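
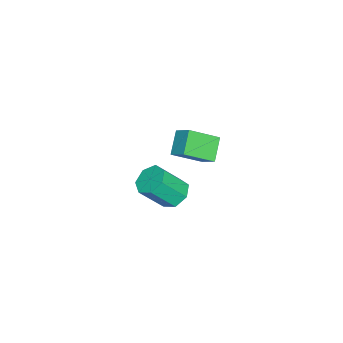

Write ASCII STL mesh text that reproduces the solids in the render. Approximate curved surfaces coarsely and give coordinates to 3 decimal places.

solid 
facet normal -0.369 0.529 -0.764
outer loop
vertex -2.175 1.418 -2.162
vertex -2.746 1.735 -1.667
vertex -1.996 2.021 -1.831
endloop
endfacet
facet normal 0.895 -0.021 -0.446
outer loop
vertex -2.175 1.418 -2.162
vertex -1.996 2.021 -1.831
vertex -1.542 0.507 -0.848
endloop
endfacet
facet normal 0.895 -0.021 -0.445
outer loop
vertex -1.542 0.507 -0.848
vertex -1.996 2.021 -1.831
vertex -1.363 1.111 -0.516
endloop
endfacet
facet normal 0.368 -0.529 0.765
outer loop
vertex -1.542 0.507 -0.848
vertex -1.363 1.111 -0.516
vertex -2.114 0.825 -0.353
endloop
endfacet
facet normal -0.369 0.529 -0.764
outer loop
vertex -1.996 2.021 -1.831
vertex -2.746 1.735 -1.667
vertex -2.382 2.409 -1.376
endloop
endfacet
facet normal 0.755 0.650 0.086
outer loop
vertex -1.996 2.021 -1.831
vertex -2.382 2.409 -1.376
vertex -1.363 1.111 -0.516
endloop
endfacet
facet normal 0.755 0.650 0.086
outer loop
vertex -1.363 1.111 -0.516
vertex -2.382 2.409 -1.376
vertex -1.749 1.499 -0.061
endloop
endfacet
facet normal 0.368 -0.530 0.764
outer loop
vertex -1.363 1.111 -0.516
vertex -1.749 1.499 -0.061
vertex -2.114 0.825 -0.353
endloop
endfacet
facet normal -0.368 0.529 -0.765
outer loop
vertex -2.382 2.409 -1.376
vertex -2.746 1.735 -1.667
vertex -3.042 2.29 -1.141
endloop
endfacet
facet normal 0.047 0.832 0.553
outer loop
vertex -2.382 2.409 -1.376
vertex -3.042 2.29 -1.141
vertex -1.749 1.499 -0.061
endloop
endfacet
facet normal 0.046 0.831 0.554
outer loop
vertex -1.749 1.499 -0.061
vertex -3.042 2.29 -1.141
vertex -2.409 1.379 0.174
endloop
endfacet
facet normal 0.368 -0.530 0.764
outer loop
vertex -1.749 1.499 -0.061
vertex -2.409 1.379 0.174
vertex -2.114 0.825 -0.353
endloop
endfacet
facet normal -0.367 0.529 -0.765
outer loop
vertex -3.042 2.29 -1.141
vertex -2.746 1.735 -1.667
vertex -3.48 1.753 -1.302
endloop
endfacet
facet normal -0.697 0.387 0.604
outer loop
vertex -3.042 2.29 -1.141
vertex -3.48 1.753 -1.302
vertex -2.409 1.379 0.174
endloop
endfacet
facet normal -0.697 0.387 0.604
outer loop
vertex -2.409 1.379 0.174
vertex -3.48 1.753 -1.302
vertex -2.847 0.842 0.013
endloop
endfacet
facet normal 0.369 -0.530 0.764
outer loop
vertex -2.409 1.379 0.174
vertex -2.847 0.842 0.013
vertex -2.114 0.825 -0.353
endloop
endfacet
facet normal -0.367 0.529 -0.765
outer loop
vertex -3.48 1.753 -1.302
vertex -2.746 1.735 -1.667
vertex -3.366 1.202 -1.738
endloop
endfacet
facet normal -0.916 -0.348 0.200
outer loop
vertex -3.48 1.753 -1.302
vertex -3.366 1.202 -1.738
vertex -2.847 0.842 0.013
endloop
endfacet
facet normal -0.916 -0.348 0.200
outer loop
vertex -2.847 0.842 0.013
vertex -3.366 1.202 -1.738
vertex -2.733 0.292 -0.423
endloop
endfacet
facet normal 0.369 -0.529 0.764
outer loop
vertex -2.847 0.842 0.013
vertex -2.733 0.292 -0.423
vertex -2.114 0.825 -0.353
endloop
endfacet
facet normal -0.368 0.530 -0.764
outer loop
vertex -3.366 1.202 -1.738
vertex -2.746 1.735 -1.667
vertex -2.785 1.053 -2.121
endloop
endfacet
facet normal -0.445 -0.822 -0.355
outer loop
vertex -3.366 1.202 -1.738
vertex -2.785 1.053 -2.121
vertex -2.733 0.292 -0.423
endloop
endfacet
facet normal -0.445 -0.822 -0.355
outer loop
vertex -2.733 0.292 -0.423
vertex -2.785 1.053 -2.121
vertex -2.152 0.143 -0.806
endloop
endfacet
facet normal 0.369 -0.528 0.765
outer loop
vertex -2.733 0.292 -0.423
vertex -2.152 0.143 -0.806
vertex -2.114 0.825 -0.353
endloop
endfacet
facet normal -0.368 0.530 -0.764
outer loop
vertex -2.785 1.053 -2.121
vertex -2.746 1.735 -1.667
vertex -2.175 1.418 -2.162
endloop
endfacet
facet normal 0.361 -0.676 -0.642
outer loop
vertex -2.785 1.053 -2.121
vertex -2.175 1.418 -2.162
vertex -2.152 0.143 -0.806
endloop
endfacet
facet normal 0.360 -0.677 -0.642
outer loop
vertex -2.152 0.143 -0.806
vertex -2.175 1.418 -2.162
vertex -1.542 0.507 -0.848
endloop
endfacet
facet normal 0.368 -0.529 0.765
outer loop
vertex -2.152 0.143 -0.806
vertex -1.542 0.507 -0.848
vertex -2.114 0.825 -0.353
endloop
endfacet
facet normal -0.476 0.709 -0.521
outer loop
vertex -1.378 4.149 4.104
vertex -0.44 4.219 3.343
vertex -1.782 3.467 3.545
endloop
endfacet
facet normal -0.775 -0.057 0.630
outer loop
vertex -1.04 2.361 4.357
vertex -1.378 4.149 4.104
vertex -1.782 3.467 3.545
endloop
endfacet
facet normal -0.476 0.709 -0.520
outer loop
vertex -1.782 3.467 3.545
vertex -0.44 4.219 3.343
vertex -0.844 3.537 2.783
endloop
endfacet
facet normal -0.416 -0.703 -0.577
outer loop
vertex -0.844 3.537 2.783
vertex -1.04 2.361 4.357
vertex -1.782 3.467 3.545
endloop
endfacet
facet normal 0.416 0.703 0.577
outer loop
vertex -1.378 4.149 4.104
vertex 0.302 3.113 4.155
vertex -0.44 4.219 3.343
endloop
endfacet
facet normal -0.775 -0.057 0.629
outer loop
vertex -0.636 3.043 4.917
vertex -1.378 4.149 4.104
vertex -1.04 2.361 4.357
endloop
endfacet
facet normal 0.416 0.703 0.577
outer loop
vertex -0.636 3.043 4.917
vertex 0.302 3.113 4.155
vertex -1.378 4.149 4.104
endloop
endfacet
facet normal 0.775 0.058 -0.629
outer loop
vertex -0.44 4.219 3.343
vertex 0.302 3.113 4.155
vertex -0.844 3.537 2.783
endloop
endfacet
facet normal -0.416 -0.703 -0.577
outer loop
vertex -0.102 2.431 3.596
vertex -1.04 2.361 4.357
vertex -0.844 3.537 2.783
endloop
endfacet
facet normal 0.775 0.057 -0.630
outer loop
vertex -0.844 3.537 2.783
vertex 0.302 3.113 4.155
vertex -0.102 2.431 3.596
endloop
endfacet
facet normal 0.475 -0.709 0.521
outer loop
vertex -0.102 2.431 3.596
vertex -0.636 3.043 4.917
vertex -1.04 2.361 4.357
endloop
endfacet
facet normal 0.476 -0.709 0.521
outer loop
vertex 0.302 3.113 4.155
vertex -0.636 3.043 4.917
vertex -0.102 2.431 3.596
endloop
endfacet

endsolid


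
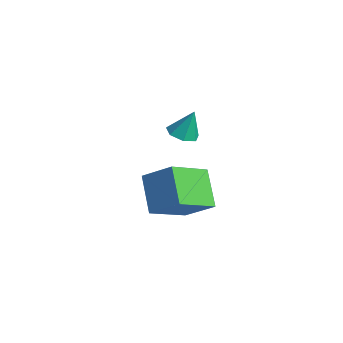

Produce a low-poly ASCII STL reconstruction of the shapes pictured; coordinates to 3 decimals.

solid 
facet normal -0.713 0.198 0.673
outer loop
vertex 2.677 -1.806 2.67
vertex 3.708 -1.104 3.556
vertex 2.297 -0.108 1.768
endloop
endfacet
facet normal -0.674 -0.459 -0.579
outer loop
vertex 3.552 -0.456 0.584
vertex 2.677 -1.806 2.67
vertex 2.297 -0.108 1.768
endloop
endfacet
facet normal -0.713 0.198 0.673
outer loop
vertex 2.297 -0.108 1.768
vertex 3.708 -1.104 3.556
vertex 3.328 0.594 2.654
endloop
endfacet
facet normal -0.194 0.866 -0.460
outer loop
vertex 3.328 0.594 2.654
vertex 3.552 -0.456 0.584
vertex 2.297 -0.108 1.768
endloop
endfacet
facet normal 0.194 -0.866 0.460
outer loop
vertex 2.677 -1.806 2.67
vertex 4.963 -1.452 2.372
vertex 3.708 -1.104 3.556
endloop
endfacet
facet normal -0.674 -0.459 -0.579
outer loop
vertex 3.932 -2.154 1.486
vertex 2.677 -1.806 2.67
vertex 3.552 -0.456 0.584
endloop
endfacet
facet normal 0.194 -0.866 0.460
outer loop
vertex 3.932 -2.154 1.486
vertex 4.963 -1.452 2.372
vertex 2.677 -1.806 2.67
endloop
endfacet
facet normal 0.674 0.459 0.579
outer loop
vertex 3.708 -1.104 3.556
vertex 4.963 -1.452 2.372
vertex 3.328 0.594 2.654
endloop
endfacet
facet normal -0.194 0.866 -0.460
outer loop
vertex 4.583 0.246 1.47
vertex 3.552 -0.456 0.584
vertex 3.328 0.594 2.654
endloop
endfacet
facet normal 0.674 0.459 0.579
outer loop
vertex 3.328 0.594 2.654
vertex 4.963 -1.452 2.372
vertex 4.583 0.246 1.47
endloop
endfacet
facet normal 0.713 -0.198 -0.673
outer loop
vertex 4.583 0.246 1.47
vertex 3.932 -2.154 1.486
vertex 3.552 -0.456 0.584
endloop
endfacet
facet normal 0.713 -0.198 -0.673
outer loop
vertex 4.963 -1.452 2.372
vertex 3.932 -2.154 1.486
vertex 4.583 0.246 1.47
endloop
endfacet
facet normal -0.167 -0.313 -0.935
outer loop
vertex -0.07 1.398 2.113
vertex -0.7 1.704 2.123
vertex -0.086 1.975 1.923
endloop
endfacet
facet normal 0.961 0.110 0.253
outer loop
vertex -0.07 1.398 2.113
vertex -0.086 1.975 1.923
vertex -0.48 2.116 3.357
endloop
endfacet
facet normal -0.167 -0.312 -0.935
outer loop
vertex -0.086 1.975 1.923
vertex -0.7 1.704 2.123
vertex -0.563 2.348 1.884
endloop
endfacet
facet normal 0.609 0.788 0.090
outer loop
vertex -0.086 1.975 1.923
vertex -0.563 2.348 1.884
vertex -0.48 2.116 3.357
endloop
endfacet
facet normal -0.165 -0.312 -0.936
outer loop
vertex -0.563 2.348 1.884
vertex -0.7 1.704 2.123
vertex -1.144 2.236 2.024
endloop
endfacet
facet normal -0.149 0.975 0.162
outer loop
vertex -0.563 2.348 1.884
vertex -1.144 2.236 2.024
vertex -0.48 2.116 3.357
endloop
endfacet
facet normal -0.166 -0.313 -0.935
outer loop
vertex -1.144 2.236 2.024
vertex -0.7 1.704 2.123
vertex -1.39 1.724 2.239
endloop
endfacet
facet normal -0.739 0.530 0.416
outer loop
vertex -1.144 2.236 2.024
vertex -1.39 1.724 2.239
vertex -0.48 2.116 3.357
endloop
endfacet
facet normal -0.166 -0.312 -0.935
outer loop
vertex -1.39 1.724 2.239
vertex -0.7 1.704 2.123
vertex -1.116 1.197 2.366
endloop
endfacet
facet normal -0.719 -0.215 0.661
outer loop
vertex -1.39 1.724 2.239
vertex -1.116 1.197 2.366
vertex -0.48 2.116 3.357
endloop
endfacet
facet normal -0.166 -0.312 -0.935
outer loop
vertex -1.116 1.197 2.366
vertex -0.7 1.704 2.123
vertex -0.529 1.052 2.31
endloop
endfacet
facet normal -0.104 -0.695 0.711
outer loop
vertex -1.116 1.197 2.366
vertex -0.529 1.052 2.31
vertex -0.48 2.116 3.357
endloop
endfacet
facet normal -0.166 -0.312 -0.935
outer loop
vertex -0.529 1.052 2.31
vertex -0.7 1.704 2.123
vertex -0.07 1.398 2.113
endloop
endfacet
facet normal 0.644 -0.552 0.531
outer loop
vertex -0.529 1.052 2.31
vertex -0.07 1.398 2.113
vertex -0.48 2.116 3.357
endloop
endfacet

endsolid


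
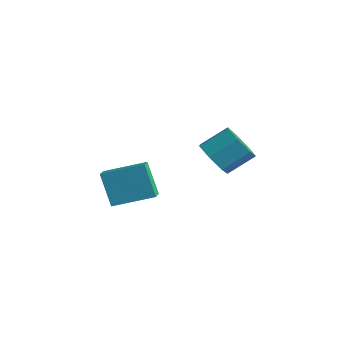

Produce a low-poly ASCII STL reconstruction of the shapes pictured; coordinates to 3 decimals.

solid 
facet normal -0.366 -0.734 -0.571
outer loop
vertex 4.074 -1.187 -0.321
vertex 3.152 -0.818 -0.204
vertex 3.825 -0.603 -0.912
endloop
endfacet
facet normal 0.885 -0.085 -0.457
outer loop
vertex 4.074 -1.187 -0.321
vertex 3.825 -0.603 -0.912
vertex 4.63 -0.07 0.547
endloop
endfacet
facet normal 0.885 -0.085 -0.457
outer loop
vertex 4.63 -0.07 0.547
vertex 3.825 -0.603 -0.912
vertex 4.381 0.514 -0.044
endloop
endfacet
facet normal 0.366 0.734 0.572
outer loop
vertex 4.63 -0.07 0.547
vertex 4.381 0.514 -0.044
vertex 3.708 0.298 0.664
endloop
endfacet
facet normal -0.366 -0.735 -0.571
outer loop
vertex 3.825 -0.603 -0.912
vertex 3.152 -0.818 -0.204
vertex 3.068 -0.181 -0.97
endloop
endfacet
facet normal 0.327 0.473 -0.818
outer loop
vertex 3.825 -0.603 -0.912
vertex 3.068 -0.181 -0.97
vertex 4.381 0.514 -0.044
endloop
endfacet
facet normal 0.327 0.473 -0.818
outer loop
vertex 4.381 0.514 -0.044
vertex 3.068 -0.181 -0.97
vertex 3.624 0.936 -0.102
endloop
endfacet
facet normal 0.366 0.735 0.572
outer loop
vertex 4.381 0.514 -0.044
vertex 3.624 0.936 -0.102
vertex 3.708 0.298 0.664
endloop
endfacet
facet normal -0.366 -0.735 -0.571
outer loop
vertex 3.068 -0.181 -0.97
vertex 3.152 -0.818 -0.204
vertex 2.375 -0.239 -0.451
endloop
endfacet
facet normal -0.478 0.675 -0.562
outer loop
vertex 3.068 -0.181 -0.97
vertex 2.375 -0.239 -0.451
vertex 3.624 0.936 -0.102
endloop
endfacet
facet normal -0.478 0.675 -0.562
outer loop
vertex 3.624 0.936 -0.102
vertex 2.375 -0.239 -0.451
vertex 2.931 0.877 0.417
endloop
endfacet
facet normal 0.366 0.735 0.572
outer loop
vertex 3.624 0.936 -0.102
vertex 2.931 0.877 0.417
vertex 3.708 0.298 0.664
endloop
endfacet
facet normal -0.366 -0.734 -0.572
outer loop
vertex 2.375 -0.239 -0.451
vertex 3.152 -0.818 -0.204
vertex 2.267 -0.734 0.254
endloop
endfacet
facet normal -0.922 0.368 0.117
outer loop
vertex 2.375 -0.239 -0.451
vertex 2.267 -0.734 0.254
vertex 2.931 0.877 0.417
endloop
endfacet
facet normal -0.922 0.368 0.117
outer loop
vertex 2.931 0.877 0.417
vertex 2.267 -0.734 0.254
vertex 2.823 0.383 1.122
endloop
endfacet
facet normal 0.366 0.735 0.571
outer loop
vertex 2.931 0.877 0.417
vertex 2.823 0.383 1.122
vertex 3.708 0.298 0.664
endloop
endfacet
facet normal -0.366 -0.734 -0.572
outer loop
vertex 2.267 -0.734 0.254
vertex 3.152 -0.818 -0.204
vertex 2.825 -1.292 0.614
endloop
endfacet
facet normal -0.672 -0.216 0.708
outer loop
vertex 2.267 -0.734 0.254
vertex 2.825 -1.292 0.614
vertex 2.823 0.383 1.122
endloop
endfacet
facet normal -0.672 -0.216 0.708
outer loop
vertex 2.823 0.383 1.122
vertex 2.825 -1.292 0.614
vertex 3.381 -0.175 1.482
endloop
endfacet
facet normal 0.366 0.735 0.571
outer loop
vertex 2.823 0.383 1.122
vertex 3.381 -0.175 1.482
vertex 3.708 0.298 0.664
endloop
endfacet
facet normal -0.365 -0.735 -0.572
outer loop
vertex 2.825 -1.292 0.614
vertex 3.152 -0.818 -0.204
vertex 3.63 -1.493 0.358
endloop
endfacet
facet normal 0.084 -0.637 0.766
outer loop
vertex 2.825 -1.292 0.614
vertex 3.63 -1.493 0.358
vertex 3.381 -0.175 1.482
endloop
endfacet
facet normal 0.083 -0.638 0.766
outer loop
vertex 3.381 -0.175 1.482
vertex 3.63 -1.493 0.358
vertex 4.186 -0.377 1.227
endloop
endfacet
facet normal 0.365 0.735 0.571
outer loop
vertex 3.381 -0.175 1.482
vertex 4.186 -0.377 1.227
vertex 3.708 0.298 0.664
endloop
endfacet
facet normal -0.366 -0.735 -0.571
outer loop
vertex 3.63 -1.493 0.358
vertex 3.152 -0.818 -0.204
vertex 4.074 -1.187 -0.321
endloop
endfacet
facet normal 0.777 -0.579 0.247
outer loop
vertex 3.63 -1.493 0.358
vertex 4.074 -1.187 -0.321
vertex 4.186 -0.377 1.227
endloop
endfacet
facet normal 0.778 -0.579 0.246
outer loop
vertex 4.186 -0.377 1.227
vertex 4.074 -1.187 -0.321
vertex 4.63 -0.07 0.547
endloop
endfacet
facet normal 0.366 0.735 0.571
outer loop
vertex 4.186 -0.377 1.227
vertex 4.63 -0.07 0.547
vertex 3.708 0.298 0.664
endloop
endfacet
facet normal -0.600 0.710 -0.368
outer loop
vertex -2.628 -1.977 -3.031
vertex -1.298 -0.539 -2.426
vertex -1.762 -2.091 -4.662
endloop
endfacet
facet normal -0.649 -0.701 -0.295
outer loop
vertex -1.162 -2.801 -4.294
vertex -2.628 -1.977 -3.031
vertex -1.762 -2.091 -4.662
endloop
endfacet
facet normal -0.600 0.710 -0.368
outer loop
vertex -1.762 -2.091 -4.662
vertex -1.298 -0.539 -2.426
vertex -0.432 -0.653 -4.057
endloop
endfacet
facet normal 0.468 -0.062 -0.882
outer loop
vertex -0.432 -0.653 -4.057
vertex -1.162 -2.801 -4.294
vertex -1.762 -2.091 -4.662
endloop
endfacet
facet normal -0.468 0.062 0.882
outer loop
vertex -2.628 -1.977 -3.031
vertex -0.698 -1.249 -2.058
vertex -1.298 -0.539 -2.426
endloop
endfacet
facet normal -0.649 -0.701 -0.295
outer loop
vertex -2.028 -2.687 -2.663
vertex -2.628 -1.977 -3.031
vertex -1.162 -2.801 -4.294
endloop
endfacet
facet normal -0.468 0.062 0.882
outer loop
vertex -2.028 -2.687 -2.663
vertex -0.698 -1.249 -2.058
vertex -2.628 -1.977 -3.031
endloop
endfacet
facet normal 0.649 0.701 0.295
outer loop
vertex -1.298 -0.539 -2.426
vertex -0.698 -1.249 -2.058
vertex -0.432 -0.653 -4.057
endloop
endfacet
facet normal 0.468 -0.062 -0.882
outer loop
vertex 0.168 -1.363 -3.689
vertex -1.162 -2.801 -4.294
vertex -0.432 -0.653 -4.057
endloop
endfacet
facet normal 0.649 0.701 0.295
outer loop
vertex -0.432 -0.653 -4.057
vertex -0.698 -1.249 -2.058
vertex 0.168 -1.363 -3.689
endloop
endfacet
facet normal 0.600 -0.710 0.368
outer loop
vertex 0.168 -1.363 -3.689
vertex -2.028 -2.687 -2.663
vertex -1.162 -2.801 -4.294
endloop
endfacet
facet normal 0.600 -0.710 0.368
outer loop
vertex -0.698 -1.249 -2.058
vertex -2.028 -2.687 -2.663
vertex 0.168 -1.363 -3.689
endloop
endfacet

endsolid


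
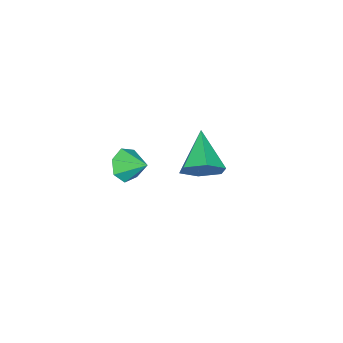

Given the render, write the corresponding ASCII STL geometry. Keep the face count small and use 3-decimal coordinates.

solid 
facet normal 0.734 0.468 -0.492
outer loop
vertex -0.787 3.034 -2.237
vertex -1.405 3.481 -2.734
vertex -1.107 3.837 -1.951
endloop
endfacet
facet normal 0.246 -0.237 0.940
outer loop
vertex -0.787 3.034 -2.237
vertex -1.107 3.837 -1.951
vertex -2.755 2.619 -1.826
endloop
endfacet
facet normal 0.734 0.468 -0.492
outer loop
vertex -1.107 3.837 -1.951
vertex -1.405 3.481 -2.734
vertex -1.725 4.283 -2.448
endloop
endfacet
facet normal -0.302 0.492 0.817
outer loop
vertex -1.107 3.837 -1.951
vertex -1.725 4.283 -2.448
vertex -2.755 2.619 -1.826
endloop
endfacet
facet normal 0.733 0.468 -0.493
outer loop
vertex -1.725 4.283 -2.448
vertex -1.405 3.481 -2.734
vertex -2.024 3.927 -3.23
endloop
endfacet
facet normal -0.836 0.544 0.072
outer loop
vertex -1.725 4.283 -2.448
vertex -2.024 3.927 -3.23
vertex -2.755 2.619 -1.826
endloop
endfacet
facet normal 0.733 0.468 -0.494
outer loop
vertex -2.024 3.927 -3.23
vertex -1.405 3.481 -2.734
vertex -1.704 3.124 -3.516
endloop
endfacet
facet normal -0.824 -0.132 -0.552
outer loop
vertex -2.024 3.927 -3.23
vertex -1.704 3.124 -3.516
vertex -2.755 2.619 -1.826
endloop
endfacet
facet normal 0.733 0.467 -0.494
outer loop
vertex -1.704 3.124 -3.516
vertex -1.405 3.481 -2.734
vertex -1.085 2.678 -3.019
endloop
endfacet
facet normal -0.276 -0.860 -0.429
outer loop
vertex -1.704 3.124 -3.516
vertex -1.085 2.678 -3.019
vertex -2.755 2.619 -1.826
endloop
endfacet
facet normal 0.734 0.467 -0.493
outer loop
vertex -1.085 2.678 -3.019
vertex -1.405 3.481 -2.734
vertex -0.787 3.034 -2.237
endloop
endfacet
facet normal 0.259 -0.913 0.317
outer loop
vertex -1.085 2.678 -3.019
vertex -0.787 3.034 -2.237
vertex -2.755 2.619 -1.826
endloop
endfacet
facet normal -0.071 -0.867 -0.493
outer loop
vertex 2.918 2.392 1.083
vertex 2.513 2.705 0.591
vertex 3.22 2.639 0.605
endloop
endfacet
facet normal 0.779 0.198 0.595
outer loop
vertex 2.918 2.392 1.083
vertex 3.22 2.639 0.605
vertex 2.587 3.615 1.109
endloop
endfacet
facet normal -0.071 -0.867 -0.492
outer loop
vertex 3.22 2.639 0.605
vertex 2.513 2.705 0.591
vertex 2.989 2.935 0.117
endloop
endfacet
facet normal 0.826 0.562 -0.050
outer loop
vertex 3.22 2.639 0.605
vertex 2.989 2.935 0.117
vertex 2.587 3.615 1.109
endloop
endfacet
facet normal -0.071 -0.867 -0.493
outer loop
vertex 2.989 2.935 0.117
vertex 2.513 2.705 0.591
vertex 2.399 3.058 -0.014
endloop
endfacet
facet normal 0.278 0.841 -0.464
outer loop
vertex 2.989 2.935 0.117
vertex 2.399 3.058 -0.014
vertex 2.587 3.615 1.109
endloop
endfacet
facet normal -0.071 -0.867 -0.493
outer loop
vertex 2.399 3.058 -0.014
vertex 2.513 2.705 0.591
vertex 1.896 2.915 0.31
endloop
endfacet
facet normal -0.451 0.827 -0.335
outer loop
vertex 2.399 3.058 -0.014
vertex 1.896 2.915 0.31
vertex 2.587 3.615 1.109
endloop
endfacet
facet normal -0.070 -0.867 -0.494
outer loop
vertex 1.896 2.915 0.31
vertex 2.513 2.705 0.591
vertex 1.857 2.613 0.846
endloop
endfacet
facet normal -0.814 0.530 0.239
outer loop
vertex 1.896 2.915 0.31
vertex 1.857 2.613 0.846
vertex 2.587 3.615 1.109
endloop
endfacet
facet normal -0.070 -0.867 -0.493
outer loop
vertex 1.857 2.613 0.846
vertex 2.513 2.705 0.591
vertex 2.312 2.381 1.19
endloop
endfacet
facet normal -0.536 0.174 0.826
outer loop
vertex 1.857 2.613 0.846
vertex 2.312 2.381 1.19
vertex 2.587 3.615 1.109
endloop
endfacet
facet normal -0.071 -0.867 -0.493
outer loop
vertex 2.312 2.381 1.19
vertex 2.513 2.705 0.591
vertex 2.918 2.392 1.083
endloop
endfacet
facet normal 0.173 0.026 0.985
outer loop
vertex 2.312 2.381 1.19
vertex 2.918 2.392 1.083
vertex 2.587 3.615 1.109
endloop
endfacet

endsolid


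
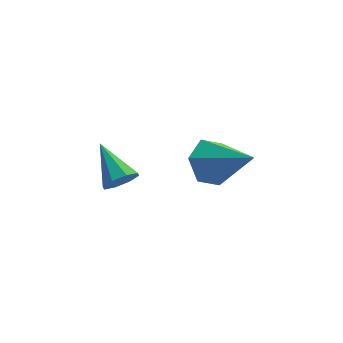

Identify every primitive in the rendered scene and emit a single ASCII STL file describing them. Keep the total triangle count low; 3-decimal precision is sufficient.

solid 
facet normal 0.292 -0.811 -0.508
outer loop
vertex -1.757 -1.362 1.272
vertex -2.244 -1.32 0.925
vertex -1.685 -1.103 0.9
endloop
endfacet
facet normal 0.781 0.431 0.452
outer loop
vertex -1.757 -1.362 1.272
vertex -1.685 -1.103 0.9
vertex -2.676 -0.12 1.675
endloop
endfacet
facet normal 0.292 -0.811 -0.508
outer loop
vertex -1.685 -1.103 0.9
vertex -2.244 -1.32 0.925
vertex -1.941 -0.971 0.542
endloop
endfacet
facet normal 0.626 0.762 -0.166
outer loop
vertex -1.685 -1.103 0.9
vertex -1.941 -0.971 0.542
vertex -2.676 -0.12 1.675
endloop
endfacet
facet normal 0.293 -0.811 -0.507
outer loop
vertex -1.941 -0.971 0.542
vertex -2.244 -1.32 0.925
vertex -2.374 -1.044 0.408
endloop
endfacet
facet normal 0.043 0.812 -0.582
outer loop
vertex -1.941 -0.971 0.542
vertex -2.374 -1.044 0.408
vertex -2.676 -0.12 1.675
endloop
endfacet
facet normal 0.292 -0.811 -0.507
outer loop
vertex -2.374 -1.044 0.408
vertex -2.244 -1.32 0.925
vertex -2.731 -1.278 0.577
endloop
endfacet
facet normal -0.624 0.553 -0.552
outer loop
vertex -2.374 -1.044 0.408
vertex -2.731 -1.278 0.577
vertex -2.676 -0.12 1.675
endloop
endfacet
facet normal 0.293 -0.810 -0.508
outer loop
vertex -2.731 -1.278 0.577
vertex -2.244 -1.32 0.925
vertex -2.803 -1.537 0.949
endloop
endfacet
facet normal -0.986 0.137 -0.095
outer loop
vertex -2.731 -1.278 0.577
vertex -2.803 -1.537 0.949
vertex -2.676 -0.12 1.675
endloop
endfacet
facet normal 0.293 -0.810 -0.508
outer loop
vertex -2.803 -1.537 0.949
vertex -2.244 -1.32 0.925
vertex -2.547 -1.669 1.307
endloop
endfacet
facet normal -0.830 -0.193 0.523
outer loop
vertex -2.803 -1.537 0.949
vertex -2.547 -1.669 1.307
vertex -2.676 -0.12 1.675
endloop
endfacet
facet normal 0.294 -0.810 -0.507
outer loop
vertex -2.547 -1.669 1.307
vertex -2.244 -1.32 0.925
vertex -2.114 -1.596 1.441
endloop
endfacet
facet normal -0.249 -0.243 0.937
outer loop
vertex -2.547 -1.669 1.307
vertex -2.114 -1.596 1.441
vertex -2.676 -0.12 1.675
endloop
endfacet
facet normal 0.291 -0.811 -0.507
outer loop
vertex -2.114 -1.596 1.441
vertex -2.244 -1.32 0.925
vertex -1.757 -1.362 1.272
endloop
endfacet
facet normal 0.419 0.016 0.908
outer loop
vertex -2.114 -1.596 1.441
vertex -1.757 -1.362 1.272
vertex -2.676 -0.12 1.675
endloop
endfacet
facet normal -0.547 0.605 -0.579
outer loop
vertex 1.909 2.818 -2.853
vertex 1.164 2.626 -2.349
vertex 1.704 3.334 -2.12
endloop
endfacet
facet normal 0.950 0.310 0.047
outer loop
vertex 1.909 2.818 -2.853
vertex 1.704 3.334 -2.12
vertex 2.296 1.374 -1.151
endloop
endfacet
facet normal -0.548 0.605 -0.578
outer loop
vertex 1.704 3.334 -2.12
vertex 1.164 2.626 -2.349
vertex 0.959 3.142 -1.615
endloop
endfacet
facet normal 0.394 0.500 0.771
outer loop
vertex 1.704 3.334 -2.12
vertex 0.959 3.142 -1.615
vertex 2.296 1.374 -1.151
endloop
endfacet
facet normal -0.547 0.606 -0.578
outer loop
vertex 0.959 3.142 -1.615
vertex 1.164 2.626 -2.349
vertex 0.418 2.434 -1.845
endloop
endfacet
facet normal -0.360 -0.028 0.932
outer loop
vertex 0.959 3.142 -1.615
vertex 0.418 2.434 -1.845
vertex 2.296 1.374 -1.151
endloop
endfacet
facet normal -0.547 0.605 -0.579
outer loop
vertex 0.418 2.434 -1.845
vertex 1.164 2.626 -2.349
vertex 0.623 1.918 -2.578
endloop
endfacet
facet normal -0.556 -0.745 0.369
outer loop
vertex 0.418 2.434 -1.845
vertex 0.623 1.918 -2.578
vertex 2.296 1.374 -1.151
endloop
endfacet
facet normal -0.547 0.605 -0.578
outer loop
vertex 0.623 1.918 -2.578
vertex 1.164 2.626 -2.349
vertex 1.368 2.11 -3.082
endloop
endfacet
facet normal -0.000 -0.934 -0.356
outer loop
vertex 0.623 1.918 -2.578
vertex 1.368 2.11 -3.082
vertex 2.296 1.374 -1.151
endloop
endfacet
facet normal -0.547 0.605 -0.578
outer loop
vertex 1.368 2.11 -3.082
vertex 1.164 2.626 -2.349
vertex 1.909 2.818 -2.853
endloop
endfacet
facet normal 0.753 -0.408 -0.517
outer loop
vertex 1.368 2.11 -3.082
vertex 1.909 2.818 -2.853
vertex 2.296 1.374 -1.151
endloop
endfacet

endsolid


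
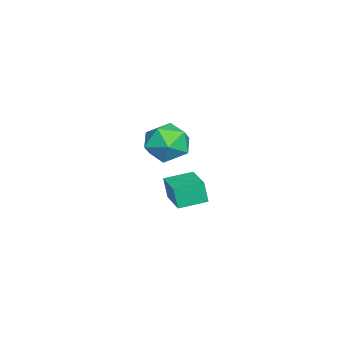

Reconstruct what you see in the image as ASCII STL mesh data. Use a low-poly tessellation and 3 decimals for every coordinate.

solid 
facet normal -0.531 0.614 0.584
outer loop
vertex -3.352 -1.612 2.751
vertex -3.405 -2.359 3.489
vertex -2.608 -1.673 3.492
endloop
endfacet
facet normal -0.084 0.983 0.165
outer loop
vertex -3.352 -1.612 2.751
vertex -2.608 -1.673 3.492
vertex -2.341 -1.482 2.493
endloop
endfacet
facet normal -0.237 0.825 -0.513
outer loop
vertex -3.352 -1.612 2.751
vertex -2.341 -1.482 2.493
vertex -2.973 -2.049 1.873
endloop
endfacet
facet normal -0.778 0.360 -0.515
outer loop
vertex -3.352 -1.612 2.751
vertex -2.973 -2.049 1.873
vertex -3.631 -2.591 2.489
endloop
endfacet
facet normal -0.959 0.230 0.164
outer loop
vertex -3.352 -1.612 2.751
vertex -3.631 -2.591 2.489
vertex -3.405 -2.359 3.489
endloop
endfacet
facet normal 0.580 0.757 0.300
outer loop
vertex -2.341 -1.482 2.493
vertex -2.608 -1.673 3.492
vertex -1.769 -2.149 3.071
endloop
endfacet
facet normal -0.143 0.162 0.976
outer loop
vertex -2.608 -1.673 3.492
vertex -3.405 -2.359 3.489
vertex -2.427 -2.691 3.687
endloop
endfacet
facet normal -0.837 -0.461 0.296
outer loop
vertex -3.405 -2.359 3.489
vertex -3.631 -2.591 2.489
vertex -3.059 -3.258 3.067
endloop
endfacet
facet normal -0.544 -0.250 -0.801
outer loop
vertex -3.631 -2.591 2.489
vertex -2.973 -2.049 1.873
vertex -2.792 -3.067 2.068
endloop
endfacet
facet normal 0.332 0.503 -0.798
outer loop
vertex -2.973 -2.049 1.873
vertex -2.341 -1.482 2.493
vertex -1.995 -2.381 2.071
endloop
endfacet
facet normal 0.778 -0.360 0.515
outer loop
vertex -2.048 -3.128 2.809
vertex -1.769 -2.149 3.071
vertex -2.427 -2.691 3.687
endloop
endfacet
facet normal 0.237 -0.825 0.513
outer loop
vertex -2.048 -3.128 2.809
vertex -2.427 -2.691 3.687
vertex -3.059 -3.258 3.067
endloop
endfacet
facet normal 0.084 -0.983 -0.165
outer loop
vertex -2.048 -3.128 2.809
vertex -3.059 -3.258 3.067
vertex -2.792 -3.067 2.068
endloop
endfacet
facet normal 0.531 -0.614 -0.584
outer loop
vertex -2.048 -3.128 2.809
vertex -2.792 -3.067 2.068
vertex -1.995 -2.381 2.071
endloop
endfacet
facet normal 0.959 -0.230 -0.164
outer loop
vertex -2.048 -3.128 2.809
vertex -1.995 -2.381 2.071
vertex -1.769 -2.149 3.071
endloop
endfacet
facet normal 0.544 0.250 0.801
outer loop
vertex -2.427 -2.691 3.687
vertex -1.769 -2.149 3.071
vertex -2.608 -1.673 3.492
endloop
endfacet
facet normal -0.332 -0.503 0.798
outer loop
vertex -3.059 -3.258 3.067
vertex -2.427 -2.691 3.687
vertex -3.405 -2.359 3.489
endloop
endfacet
facet normal -0.580 -0.757 -0.300
outer loop
vertex -2.792 -3.067 2.068
vertex -3.059 -3.258 3.067
vertex -3.631 -2.591 2.489
endloop
endfacet
facet normal 0.143 -0.162 -0.976
outer loop
vertex -1.995 -2.381 2.071
vertex -2.792 -3.067 2.068
vertex -2.973 -2.049 1.873
endloop
endfacet
facet normal 0.837 0.461 -0.296
outer loop
vertex -1.769 -2.149 3.071
vertex -1.995 -2.381 2.071
vertex -2.341 -1.482 2.493
endloop
endfacet
facet normal -0.887 -0.436 -0.150
outer loop
vertex 1.343 -1.769 3.235
vertex 0.82 -0.756 3.383
vertex 1.414 -1.597 2.313
endloop
endfacet
facet normal 0.455 -0.881 -0.129
outer loop
vertex 2.62 -1.004 2.517
vertex 1.343 -1.769 3.235
vertex 1.414 -1.597 2.313
endloop
endfacet
facet normal -0.887 -0.437 -0.149
outer loop
vertex 1.414 -1.597 2.313
vertex 0.82 -0.756 3.383
vertex 0.89 -0.584 2.462
endloop
endfacet
facet normal 0.076 0.183 -0.980
outer loop
vertex 0.89 -0.584 2.462
vertex 2.62 -1.004 2.517
vertex 1.414 -1.597 2.313
endloop
endfacet
facet normal -0.076 -0.182 0.980
outer loop
vertex 1.343 -1.769 3.235
vertex 2.026 -0.163 3.587
vertex 0.82 -0.756 3.383
endloop
endfacet
facet normal 0.455 -0.881 -0.130
outer loop
vertex 2.55 -1.176 3.438
vertex 1.343 -1.769 3.235
vertex 2.62 -1.004 2.517
endloop
endfacet
facet normal -0.075 -0.183 0.980
outer loop
vertex 2.55 -1.176 3.438
vertex 2.026 -0.163 3.587
vertex 1.343 -1.769 3.235
endloop
endfacet
facet normal -0.455 0.881 0.130
outer loop
vertex 0.82 -0.756 3.383
vertex 2.026 -0.163 3.587
vertex 0.89 -0.584 2.462
endloop
endfacet
facet normal 0.075 0.182 -0.980
outer loop
vertex 2.097 0.009 2.665
vertex 2.62 -1.004 2.517
vertex 0.89 -0.584 2.462
endloop
endfacet
facet normal -0.455 0.881 0.129
outer loop
vertex 0.89 -0.584 2.462
vertex 2.026 -0.163 3.587
vertex 2.097 0.009 2.665
endloop
endfacet
facet normal 0.887 0.436 0.149
outer loop
vertex 2.097 0.009 2.665
vertex 2.55 -1.176 3.438
vertex 2.62 -1.004 2.517
endloop
endfacet
facet normal 0.887 0.437 0.150
outer loop
vertex 2.026 -0.163 3.587
vertex 2.55 -1.176 3.438
vertex 2.097 0.009 2.665
endloop
endfacet

endsolid


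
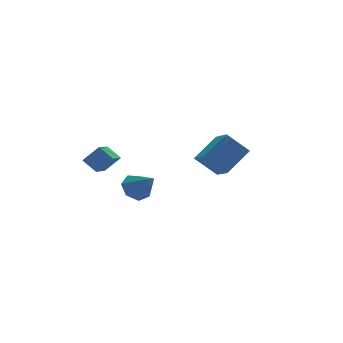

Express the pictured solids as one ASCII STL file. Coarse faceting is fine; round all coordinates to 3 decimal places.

solid 
facet normal -0.445 0.675 0.589
outer loop
vertex -2.189 3.271 2.483
vertex -1.325 4.375 1.871
vertex -2.94 3.438 1.725
endloop
endfacet
facet normal -0.564 -0.722 0.400
outer loop
vertex -2.535 2.825 1.189
vertex -2.189 3.271 2.483
vertex -2.94 3.438 1.725
endloop
endfacet
facet normal -0.444 0.674 0.590
outer loop
vertex -2.94 3.438 1.725
vertex -1.325 4.375 1.871
vertex -2.076 4.543 1.113
endloop
endfacet
facet normal -0.695 0.155 -0.702
outer loop
vertex -2.076 4.543 1.113
vertex -2.535 2.825 1.189
vertex -2.94 3.438 1.725
endloop
endfacet
facet normal 0.695 -0.155 0.702
outer loop
vertex -2.189 3.271 2.483
vertex -0.92 3.762 1.335
vertex -1.325 4.375 1.871
endloop
endfacet
facet normal -0.565 -0.722 0.400
outer loop
vertex -1.784 2.657 1.947
vertex -2.189 3.271 2.483
vertex -2.535 2.825 1.189
endloop
endfacet
facet normal 0.695 -0.155 0.702
outer loop
vertex -1.784 2.657 1.947
vertex -0.92 3.762 1.335
vertex -2.189 3.271 2.483
endloop
endfacet
facet normal 0.565 0.722 -0.399
outer loop
vertex -1.325 4.375 1.871
vertex -0.92 3.762 1.335
vertex -2.076 4.543 1.113
endloop
endfacet
facet normal -0.695 0.155 -0.702
outer loop
vertex -1.671 3.929 0.577
vertex -2.535 2.825 1.189
vertex -2.076 4.543 1.113
endloop
endfacet
facet normal 0.565 0.722 -0.400
outer loop
vertex -2.076 4.543 1.113
vertex -0.92 3.762 1.335
vertex -1.671 3.929 0.577
endloop
endfacet
facet normal 0.444 -0.675 -0.590
outer loop
vertex -1.671 3.929 0.577
vertex -1.784 2.657 1.947
vertex -2.535 2.825 1.189
endloop
endfacet
facet normal 0.445 -0.674 -0.589
outer loop
vertex -0.92 3.762 1.335
vertex -1.784 2.657 1.947
vertex -1.671 3.929 0.577
endloop
endfacet
facet normal -0.259 0.709 -0.656
outer loop
vertex -1.226 -0.199 1.396
vertex -1.969 -0.372 1.502
vertex -1.536 0.138 1.883
endloop
endfacet
facet normal 0.876 0.140 0.461
outer loop
vertex -1.226 -0.199 1.396
vertex -1.536 0.138 1.883
vertex -1.591 -1.408 2.458
endloop
endfacet
facet normal -0.259 0.709 -0.656
outer loop
vertex -1.536 0.138 1.883
vertex -1.969 -0.372 1.502
vertex -2.172 0.091 2.083
endloop
endfacet
facet normal 0.261 0.328 0.908
outer loop
vertex -1.536 0.138 1.883
vertex -2.172 0.091 2.083
vertex -1.591 -1.408 2.458
endloop
endfacet
facet normal -0.259 0.709 -0.656
outer loop
vertex -2.172 0.091 2.083
vertex -1.969 -0.372 1.502
vertex -2.655 -0.305 1.845
endloop
endfacet
facet normal -0.468 0.040 0.883
outer loop
vertex -2.172 0.091 2.083
vertex -2.655 -0.305 1.845
vertex -1.591 -1.408 2.458
endloop
endfacet
facet normal -0.258 0.710 -0.655
outer loop
vertex -2.655 -0.305 1.845
vertex -1.969 -0.372 1.502
vertex -2.622 -0.751 1.349
endloop
endfacet
facet normal -0.760 -0.508 0.406
outer loop
vertex -2.655 -0.305 1.845
vertex -2.622 -0.751 1.349
vertex -1.591 -1.408 2.458
endloop
endfacet
facet normal -0.258 0.710 -0.656
outer loop
vertex -2.622 -0.751 1.349
vertex -1.969 -0.372 1.502
vertex -2.097 -0.912 0.968
endloop
endfacet
facet normal -0.397 -0.903 -0.166
outer loop
vertex -2.622 -0.751 1.349
vertex -2.097 -0.912 0.968
vertex -1.591 -1.408 2.458
endloop
endfacet
facet normal -0.260 0.709 -0.655
outer loop
vertex -2.097 -0.912 0.968
vertex -1.969 -0.372 1.502
vertex -1.476 -0.666 0.988
endloop
endfacet
facet normal 0.349 -0.847 -0.400
outer loop
vertex -2.097 -0.912 0.968
vertex -1.476 -0.666 0.988
vertex -1.591 -1.408 2.458
endloop
endfacet
facet normal -0.259 0.710 -0.655
outer loop
vertex -1.476 -0.666 0.988
vertex -1.969 -0.372 1.502
vertex -1.226 -0.199 1.396
endloop
endfacet
facet normal 0.915 -0.384 -0.122
outer loop
vertex -1.476 -0.666 0.988
vertex -1.226 -0.199 1.396
vertex -1.591 -1.408 2.458
endloop
endfacet
facet normal -0.611 0.424 0.668
outer loop
vertex 3.619 2.06 2.674
vertex 3.734 3.334 1.97
vertex 2.273 1.646 1.705
endloop
endfacet
facet normal -0.079 -0.872 0.482
outer loop
vertex 3.166 1.026 0.73
vertex 3.619 2.06 2.674
vertex 2.273 1.646 1.705
endloop
endfacet
facet normal -0.612 0.425 0.668
outer loop
vertex 2.273 1.646 1.705
vertex 3.734 3.334 1.97
vertex 2.388 2.92 1.0
endloop
endfacet
facet normal -0.787 -0.243 -0.567
outer loop
vertex 2.388 2.92 1.0
vertex 3.166 1.026 0.73
vertex 2.273 1.646 1.705
endloop
endfacet
facet normal 0.787 0.242 0.567
outer loop
vertex 3.619 2.06 2.674
vertex 4.627 2.714 0.995
vertex 3.734 3.334 1.97
endloop
endfacet
facet normal -0.079 -0.872 0.482
outer loop
vertex 4.512 1.44 1.7
vertex 3.619 2.06 2.674
vertex 3.166 1.026 0.73
endloop
endfacet
facet normal 0.787 0.243 0.567
outer loop
vertex 4.512 1.44 1.7
vertex 4.627 2.714 0.995
vertex 3.619 2.06 2.674
endloop
endfacet
facet normal 0.079 0.872 -0.482
outer loop
vertex 3.734 3.334 1.97
vertex 4.627 2.714 0.995
vertex 2.388 2.92 1.0
endloop
endfacet
facet normal -0.787 -0.242 -0.567
outer loop
vertex 3.281 2.3 0.026
vertex 3.166 1.026 0.73
vertex 2.388 2.92 1.0
endloop
endfacet
facet normal 0.079 0.872 -0.483
outer loop
vertex 2.388 2.92 1.0
vertex 4.627 2.714 0.995
vertex 3.281 2.3 0.026
endloop
endfacet
facet normal 0.612 -0.424 -0.668
outer loop
vertex 3.281 2.3 0.026
vertex 4.512 1.44 1.7
vertex 3.166 1.026 0.73
endloop
endfacet
facet normal 0.611 -0.425 -0.668
outer loop
vertex 4.627 2.714 0.995
vertex 4.512 1.44 1.7
vertex 3.281 2.3 0.026
endloop
endfacet

endsolid


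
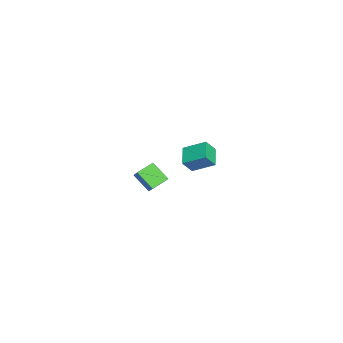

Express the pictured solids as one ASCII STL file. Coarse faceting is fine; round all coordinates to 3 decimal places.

solid 
facet normal -0.926 -0.058 0.373
outer loop
vertex -4.14 -0.226 0.898
vertex -3.953 0.954 1.547
vertex -4.47 0.237 0.15
endloop
endfacet
facet normal -0.137 -0.868 -0.477
outer loop
vertex -3.387 0.306 -0.287
vertex -4.14 -0.226 0.898
vertex -4.47 0.237 0.15
endloop
endfacet
facet normal -0.926 -0.059 0.373
outer loop
vertex -4.47 0.237 0.15
vertex -3.953 0.954 1.547
vertex -4.284 1.418 0.798
endloop
endfacet
facet normal -0.353 0.492 -0.796
outer loop
vertex -4.284 1.418 0.798
vertex -3.387 0.306 -0.287
vertex -4.47 0.237 0.15
endloop
endfacet
facet normal 0.352 -0.493 0.795
outer loop
vertex -4.14 -0.226 0.898
vertex -2.87 1.023 1.11
vertex -3.953 0.954 1.547
endloop
endfacet
facet normal -0.137 -0.868 -0.477
outer loop
vertex -3.056 -0.158 0.462
vertex -4.14 -0.226 0.898
vertex -3.387 0.306 -0.287
endloop
endfacet
facet normal 0.351 -0.492 0.796
outer loop
vertex -3.056 -0.158 0.462
vertex -2.87 1.023 1.11
vertex -4.14 -0.226 0.898
endloop
endfacet
facet normal 0.137 0.868 0.477
outer loop
vertex -3.953 0.954 1.547
vertex -2.87 1.023 1.11
vertex -4.284 1.418 0.798
endloop
endfacet
facet normal -0.351 0.493 -0.796
outer loop
vertex -3.2 1.486 0.362
vertex -3.387 0.306 -0.287
vertex -4.284 1.418 0.798
endloop
endfacet
facet normal 0.137 0.868 0.477
outer loop
vertex -4.284 1.418 0.798
vertex -2.87 1.023 1.11
vertex -3.2 1.486 0.362
endloop
endfacet
facet normal 0.926 0.058 -0.373
outer loop
vertex -3.2 1.486 0.362
vertex -3.056 -0.158 0.462
vertex -3.387 0.306 -0.287
endloop
endfacet
facet normal 0.926 0.058 -0.372
outer loop
vertex -2.87 1.023 1.11
vertex -3.056 -0.158 0.462
vertex -3.2 1.486 0.362
endloop
endfacet
facet normal -0.613 0.714 0.337
outer loop
vertex 1.929 -1.294 3.612
vertex 2.569 -1.048 4.255
vertex 2.394 -0.541 2.862
endloop
endfacet
facet normal -0.680 -0.262 -0.685
outer loop
vertex 2.971 -1.212 2.545
vertex 1.929 -1.294 3.612
vertex 2.394 -0.541 2.862
endloop
endfacet
facet normal -0.613 0.714 0.337
outer loop
vertex 2.394 -0.541 2.862
vertex 2.569 -1.048 4.255
vertex 3.034 -0.295 3.505
endloop
endfacet
facet normal 0.400 0.649 -0.647
outer loop
vertex 3.034 -0.295 3.505
vertex 2.971 -1.212 2.545
vertex 2.394 -0.541 2.862
endloop
endfacet
facet normal -0.400 -0.649 0.647
outer loop
vertex 1.929 -1.294 3.612
vertex 3.146 -1.719 3.938
vertex 2.569 -1.048 4.255
endloop
endfacet
facet normal -0.680 -0.262 -0.685
outer loop
vertex 2.506 -1.965 3.295
vertex 1.929 -1.294 3.612
vertex 2.971 -1.212 2.545
endloop
endfacet
facet normal -0.400 -0.649 0.647
outer loop
vertex 2.506 -1.965 3.295
vertex 3.146 -1.719 3.938
vertex 1.929 -1.294 3.612
endloop
endfacet
facet normal 0.680 0.262 0.685
outer loop
vertex 2.569 -1.048 4.255
vertex 3.146 -1.719 3.938
vertex 3.034 -0.295 3.505
endloop
endfacet
facet normal 0.400 0.649 -0.647
outer loop
vertex 3.611 -0.966 3.188
vertex 2.971 -1.212 2.545
vertex 3.034 -0.295 3.505
endloop
endfacet
facet normal 0.680 0.262 0.685
outer loop
vertex 3.034 -0.295 3.505
vertex 3.146 -1.719 3.938
vertex 3.611 -0.966 3.188
endloop
endfacet
facet normal 0.613 -0.714 -0.337
outer loop
vertex 3.611 -0.966 3.188
vertex 2.506 -1.965 3.295
vertex 2.971 -1.212 2.545
endloop
endfacet
facet normal 0.613 -0.714 -0.337
outer loop
vertex 3.146 -1.719 3.938
vertex 2.506 -1.965 3.295
vertex 3.611 -0.966 3.188
endloop
endfacet

endsolid


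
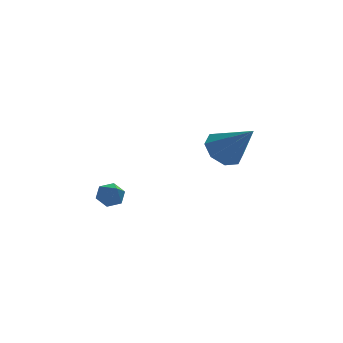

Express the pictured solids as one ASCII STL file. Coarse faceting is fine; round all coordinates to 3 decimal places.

solid 
facet normal -0.128 0.753 -0.646
outer loop
vertex -2.245 -0.29 -1.048
vertex -2.829 -0.45 -1.119
vertex -2.673 -0.051 -0.685
endloop
endfacet
facet normal 0.707 0.282 0.648
outer loop
vertex -2.245 -0.29 -1.048
vertex -2.673 -0.051 -0.685
vertex -2.611 -1.73 -0.021
endloop
endfacet
facet normal -0.129 0.753 -0.646
outer loop
vertex -2.673 -0.051 -0.685
vertex -2.829 -0.45 -1.119
vertex -3.257 -0.212 -0.756
endloop
endfacet
facet normal -0.208 0.353 0.912
outer loop
vertex -2.673 -0.051 -0.685
vertex -3.257 -0.212 -0.756
vertex -2.611 -1.73 -0.021
endloop
endfacet
facet normal -0.129 0.753 -0.646
outer loop
vertex -3.257 -0.212 -0.756
vertex -2.829 -0.45 -1.119
vertex -3.413 -0.611 -1.19
endloop
endfacet
facet normal -0.877 -0.153 0.456
outer loop
vertex -3.257 -0.212 -0.756
vertex -3.413 -0.611 -1.19
vertex -2.611 -1.73 -0.021
endloop
endfacet
facet normal -0.129 0.753 -0.646
outer loop
vertex -3.413 -0.611 -1.19
vertex -2.829 -0.45 -1.119
vertex -2.985 -0.849 -1.553
endloop
endfacet
facet normal -0.631 -0.729 -0.265
outer loop
vertex -3.413 -0.611 -1.19
vertex -2.985 -0.849 -1.553
vertex -2.611 -1.73 -0.021
endloop
endfacet
facet normal -0.128 0.753 -0.646
outer loop
vertex -2.985 -0.849 -1.553
vertex -2.829 -0.45 -1.119
vertex -2.401 -0.689 -1.482
endloop
endfacet
facet normal 0.283 -0.800 -0.529
outer loop
vertex -2.985 -0.849 -1.553
vertex -2.401 -0.689 -1.482
vertex -2.611 -1.73 -0.021
endloop
endfacet
facet normal -0.128 0.753 -0.646
outer loop
vertex -2.401 -0.689 -1.482
vertex -2.829 -0.45 -1.119
vertex -2.245 -0.29 -1.048
endloop
endfacet
facet normal 0.953 -0.294 -0.072
outer loop
vertex -2.401 -0.689 -1.482
vertex -2.245 -0.29 -1.048
vertex -2.611 -1.73 -0.021
endloop
endfacet
facet normal -0.525 0.442 -0.727
outer loop
vertex 2.714 3.809 -1.962
vertex 2.142 4.258 -1.275
vertex 2.992 4.489 -1.749
endloop
endfacet
facet normal 0.914 -0.282 -0.292
outer loop
vertex 2.714 3.809 -1.962
vertex 2.992 4.489 -1.749
vertex 3.278 3.302 0.295
endloop
endfacet
facet normal -0.525 0.443 -0.727
outer loop
vertex 2.992 4.489 -1.749
vertex 2.142 4.258 -1.275
vertex 2.772 5.034 -1.258
endloop
endfacet
facet normal 0.943 0.328 0.058
outer loop
vertex 2.992 4.489 -1.749
vertex 2.772 5.034 -1.258
vertex 3.278 3.302 0.295
endloop
endfacet
facet normal -0.526 0.443 -0.726
outer loop
vertex 2.772 5.034 -1.258
vertex 2.142 4.258 -1.275
vertex 2.184 5.124 -0.777
endloop
endfacet
facet normal 0.541 0.643 0.541
outer loop
vertex 2.772 5.034 -1.258
vertex 2.184 5.124 -0.777
vertex 3.278 3.302 0.295
endloop
endfacet
facet normal -0.525 0.443 -0.726
outer loop
vertex 2.184 5.124 -0.777
vertex 2.142 4.258 -1.275
vertex 1.571 4.707 -0.588
endloop
endfacet
facet normal -0.057 0.481 0.875
outer loop
vertex 2.184 5.124 -0.777
vertex 1.571 4.707 -0.588
vertex 3.278 3.302 0.295
endloop
endfacet
facet normal -0.526 0.442 -0.726
outer loop
vertex 1.571 4.707 -0.588
vertex 2.142 4.258 -1.275
vertex 1.293 4.026 -0.801
endloop
endfacet
facet normal -0.501 -0.066 0.863
outer loop
vertex 1.571 4.707 -0.588
vertex 1.293 4.026 -0.801
vertex 3.278 3.302 0.295
endloop
endfacet
facet normal -0.526 0.443 -0.726
outer loop
vertex 1.293 4.026 -0.801
vertex 2.142 4.258 -1.275
vertex 1.512 3.481 -1.292
endloop
endfacet
facet normal -0.530 -0.675 0.513
outer loop
vertex 1.293 4.026 -0.801
vertex 1.512 3.481 -1.292
vertex 3.278 3.302 0.295
endloop
endfacet
facet normal -0.525 0.442 -0.727
outer loop
vertex 1.512 3.481 -1.292
vertex 2.142 4.258 -1.275
vertex 2.101 3.391 -1.772
endloop
endfacet
facet normal -0.127 -0.991 0.030
outer loop
vertex 1.512 3.481 -1.292
vertex 2.101 3.391 -1.772
vertex 3.278 3.302 0.295
endloop
endfacet
facet normal -0.526 0.441 -0.727
outer loop
vertex 2.101 3.391 -1.772
vertex 2.142 4.258 -1.275
vertex 2.714 3.809 -1.962
endloop
endfacet
facet normal 0.471 -0.828 -0.304
outer loop
vertex 2.101 3.391 -1.772
vertex 2.714 3.809 -1.962
vertex 3.278 3.302 0.295
endloop
endfacet

endsolid


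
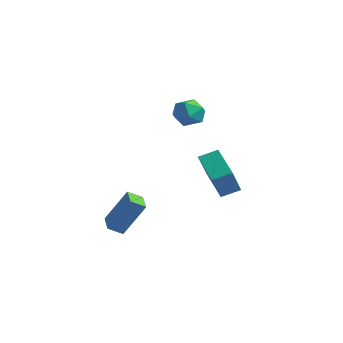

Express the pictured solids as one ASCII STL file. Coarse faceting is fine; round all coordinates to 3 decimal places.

solid 
facet normal -0.348 -0.383 -0.856
outer loop
vertex 1.354 -3.503 -3.922
vertex 0.295 -2.945 -3.741
vertex 1.648 -2.807 -4.353
endloop
endfacet
facet normal 0.875 -0.462 -0.149
outer loop
vertex 2.385 -1.995 -2.539
vertex 1.354 -3.503 -3.922
vertex 1.648 -2.807 -4.353
endloop
endfacet
facet normal -0.348 -0.384 -0.855
outer loop
vertex 1.648 -2.807 -4.353
vertex 0.295 -2.945 -3.741
vertex 0.589 -2.249 -4.173
endloop
endfacet
facet normal 0.338 0.800 -0.495
outer loop
vertex 0.589 -2.249 -4.173
vertex 2.385 -1.995 -2.539
vertex 1.648 -2.807 -4.353
endloop
endfacet
facet normal -0.337 -0.801 0.495
outer loop
vertex 1.354 -3.503 -3.922
vertex 1.032 -2.133 -1.927
vertex 0.295 -2.945 -3.741
endloop
endfacet
facet normal 0.875 -0.462 -0.149
outer loop
vertex 2.091 -2.691 -2.107
vertex 1.354 -3.503 -3.922
vertex 2.385 -1.995 -2.539
endloop
endfacet
facet normal -0.338 -0.800 0.495
outer loop
vertex 2.091 -2.691 -2.107
vertex 1.032 -2.133 -1.927
vertex 1.354 -3.503 -3.922
endloop
endfacet
facet normal -0.875 0.462 0.149
outer loop
vertex 0.295 -2.945 -3.741
vertex 1.032 -2.133 -1.927
vertex 0.589 -2.249 -4.173
endloop
endfacet
facet normal 0.337 0.801 -0.495
outer loop
vertex 1.326 -1.437 -2.358
vertex 2.385 -1.995 -2.539
vertex 0.589 -2.249 -4.173
endloop
endfacet
facet normal -0.875 0.462 0.149
outer loop
vertex 0.589 -2.249 -4.173
vertex 1.032 -2.133 -1.927
vertex 1.326 -1.437 -2.358
endloop
endfacet
facet normal 0.348 0.384 0.855
outer loop
vertex 1.326 -1.437 -2.358
vertex 2.091 -2.691 -2.107
vertex 2.385 -1.995 -2.539
endloop
endfacet
facet normal 0.347 0.383 0.856
outer loop
vertex 1.032 -2.133 -1.927
vertex 2.091 -2.691 -2.107
vertex 1.326 -1.437 -2.358
endloop
endfacet
facet normal 0.337 0.172 0.926
outer loop
vertex 1.631 1.364 3.588
vertex 2.007 0.519 3.608
vertex 2.5 1.237 3.295
endloop
endfacet
facet normal 0.300 0.779 0.551
outer loop
vertex 1.631 1.364 3.588
vertex 2.5 1.237 3.295
vertex 1.929 1.791 2.823
endloop
endfacet
facet normal -0.374 0.864 0.337
outer loop
vertex 1.631 1.364 3.588
vertex 1.929 1.791 2.823
vertex 1.083 1.417 2.844
endloop
endfacet
facet normal -0.755 0.310 0.578
outer loop
vertex 1.631 1.364 3.588
vertex 1.083 1.417 2.844
vertex 1.131 0.63 3.329
endloop
endfacet
facet normal -0.315 -0.118 0.942
outer loop
vertex 1.631 1.364 3.588
vertex 1.131 0.63 3.329
vertex 2.007 0.519 3.608
endloop
endfacet
facet normal 0.708 0.705 -0.029
outer loop
vertex 1.929 1.791 2.823
vertex 2.5 1.237 3.295
vertex 2.489 1.21 2.371
endloop
endfacet
facet normal 0.769 -0.276 0.577
outer loop
vertex 2.5 1.237 3.295
vertex 2.007 0.519 3.608
vertex 2.537 0.423 2.856
endloop
endfacet
facet normal -0.286 -0.745 0.603
outer loop
vertex 2.007 0.519 3.608
vertex 1.131 0.63 3.329
vertex 1.691 0.049 2.877
endloop
endfacet
facet normal -0.999 -0.053 0.013
outer loop
vertex 1.131 0.63 3.329
vertex 1.083 1.417 2.844
vertex 1.12 0.603 2.405
endloop
endfacet
facet normal -0.382 0.844 -0.377
outer loop
vertex 1.083 1.417 2.844
vertex 1.929 1.791 2.823
vertex 1.613 1.321 2.092
endloop
endfacet
facet normal 0.755 -0.310 -0.578
outer loop
vertex 1.989 0.476 2.112
vertex 2.489 1.21 2.371
vertex 2.537 0.423 2.856
endloop
endfacet
facet normal 0.374 -0.864 -0.337
outer loop
vertex 1.989 0.476 2.112
vertex 2.537 0.423 2.856
vertex 1.691 0.049 2.877
endloop
endfacet
facet normal -0.300 -0.779 -0.551
outer loop
vertex 1.989 0.476 2.112
vertex 1.691 0.049 2.877
vertex 1.12 0.603 2.405
endloop
endfacet
facet normal -0.337 -0.172 -0.926
outer loop
vertex 1.989 0.476 2.112
vertex 1.12 0.603 2.405
vertex 1.613 1.321 2.092
endloop
endfacet
facet normal 0.315 0.118 -0.942
outer loop
vertex 1.989 0.476 2.112
vertex 1.613 1.321 2.092
vertex 2.489 1.21 2.371
endloop
endfacet
facet normal 0.999 0.053 -0.013
outer loop
vertex 2.537 0.423 2.856
vertex 2.489 1.21 2.371
vertex 2.5 1.237 3.295
endloop
endfacet
facet normal 0.382 -0.844 0.377
outer loop
vertex 1.691 0.049 2.877
vertex 2.537 0.423 2.856
vertex 2.007 0.519 3.608
endloop
endfacet
facet normal -0.708 -0.705 0.029
outer loop
vertex 1.12 0.603 2.405
vertex 1.691 0.049 2.877
vertex 1.131 0.63 3.329
endloop
endfacet
facet normal -0.769 0.276 -0.577
outer loop
vertex 1.613 1.321 2.092
vertex 1.12 0.603 2.405
vertex 1.083 1.417 2.844
endloop
endfacet
facet normal 0.286 0.745 -0.603
outer loop
vertex 2.489 1.21 2.371
vertex 1.613 1.321 2.092
vertex 1.929 1.791 2.823
endloop
endfacet
facet normal -0.373 0.538 -0.756
outer loop
vertex 1.812 3.227 -1.213
vertex 3.36 2.901 -2.21
vertex 1.364 2.344 -1.62
endloop
endfacet
facet normal -0.828 0.174 0.533
outer loop
vertex 2.16 1.199 -0.01
vertex 1.812 3.227 -1.213
vertex 1.364 2.344 -1.62
endloop
endfacet
facet normal -0.374 0.538 -0.756
outer loop
vertex 1.364 2.344 -1.62
vertex 3.36 2.901 -2.21
vertex 2.913 2.019 -2.617
endloop
endfacet
facet normal -0.418 -0.825 -0.380
outer loop
vertex 2.913 2.019 -2.617
vertex 2.16 1.199 -0.01
vertex 1.364 2.344 -1.62
endloop
endfacet
facet normal 0.418 0.825 0.380
outer loop
vertex 1.812 3.227 -1.213
vertex 4.156 1.756 -0.6
vertex 3.36 2.901 -2.21
endloop
endfacet
facet normal -0.828 0.174 0.533
outer loop
vertex 2.607 2.081 0.397
vertex 1.812 3.227 -1.213
vertex 2.16 1.199 -0.01
endloop
endfacet
facet normal 0.418 0.825 0.381
outer loop
vertex 2.607 2.081 0.397
vertex 4.156 1.756 -0.6
vertex 1.812 3.227 -1.213
endloop
endfacet
facet normal 0.828 -0.174 -0.533
outer loop
vertex 3.36 2.901 -2.21
vertex 4.156 1.756 -0.6
vertex 2.913 2.019 -2.617
endloop
endfacet
facet normal -0.419 -0.825 -0.380
outer loop
vertex 3.708 0.873 -1.007
vertex 2.16 1.199 -0.01
vertex 2.913 2.019 -2.617
endloop
endfacet
facet normal 0.828 -0.174 -0.533
outer loop
vertex 2.913 2.019 -2.617
vertex 4.156 1.756 -0.6
vertex 3.708 0.873 -1.007
endloop
endfacet
facet normal 0.373 -0.538 0.756
outer loop
vertex 3.708 0.873 -1.007
vertex 2.607 2.081 0.397
vertex 2.16 1.199 -0.01
endloop
endfacet
facet normal 0.374 -0.538 0.756
outer loop
vertex 4.156 1.756 -0.6
vertex 2.607 2.081 0.397
vertex 3.708 0.873 -1.007
endloop
endfacet

endsolid


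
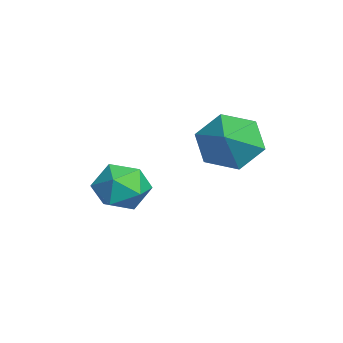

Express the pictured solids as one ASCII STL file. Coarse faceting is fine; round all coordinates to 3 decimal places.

solid 
facet normal 0.191 -0.043 0.981
outer loop
vertex -2.481 -3.037 0.374
vertex -2.898 -3.862 0.419
vertex -1.991 -3.811 0.245
endloop
endfacet
facet normal 0.693 0.332 0.640
outer loop
vertex -2.481 -3.037 0.374
vertex -1.991 -3.811 0.245
vertex -1.844 -3.075 -0.296
endloop
endfacet
facet normal 0.373 0.876 0.305
outer loop
vertex -2.481 -3.037 0.374
vertex -1.844 -3.075 -0.296
vertex -2.661 -2.671 -0.457
endloop
endfacet
facet normal -0.327 0.837 0.439
outer loop
vertex -2.481 -3.037 0.374
vertex -2.661 -2.671 -0.457
vertex -3.312 -3.157 -0.015
endloop
endfacet
facet normal -0.440 0.269 0.857
outer loop
vertex -2.481 -3.037 0.374
vertex -3.312 -3.157 -0.015
vertex -2.898 -3.862 0.419
endloop
endfacet
facet normal 0.985 -0.091 0.144
outer loop
vertex -1.844 -3.075 -0.296
vertex -1.991 -3.811 0.245
vertex -1.868 -3.923 -0.665
endloop
endfacet
facet normal 0.173 -0.697 0.696
outer loop
vertex -1.991 -3.811 0.245
vertex -2.898 -3.862 0.419
vertex -2.519 -4.409 -0.223
endloop
endfacet
facet normal -0.847 -0.192 0.496
outer loop
vertex -2.898 -3.862 0.419
vertex -3.312 -3.157 -0.015
vertex -3.336 -4.005 -0.384
endloop
endfacet
facet normal -0.664 0.726 -0.179
outer loop
vertex -3.312 -3.157 -0.015
vertex -2.661 -2.671 -0.457
vertex -3.189 -3.269 -0.925
endloop
endfacet
facet normal 0.469 0.790 -0.396
outer loop
vertex -2.661 -2.671 -0.457
vertex -1.844 -3.075 -0.296
vertex -2.282 -3.218 -1.099
endloop
endfacet
facet normal 0.327 -0.837 -0.439
outer loop
vertex -2.699 -4.043 -1.054
vertex -1.868 -3.923 -0.665
vertex -2.519 -4.409 -0.223
endloop
endfacet
facet normal -0.373 -0.876 -0.305
outer loop
vertex -2.699 -4.043 -1.054
vertex -2.519 -4.409 -0.223
vertex -3.336 -4.005 -0.384
endloop
endfacet
facet normal -0.693 -0.332 -0.640
outer loop
vertex -2.699 -4.043 -1.054
vertex -3.336 -4.005 -0.384
vertex -3.189 -3.269 -0.925
endloop
endfacet
facet normal -0.191 0.043 -0.981
outer loop
vertex -2.699 -4.043 -1.054
vertex -3.189 -3.269 -0.925
vertex -2.282 -3.218 -1.099
endloop
endfacet
facet normal 0.440 -0.269 -0.857
outer loop
vertex -2.699 -4.043 -1.054
vertex -2.282 -3.218 -1.099
vertex -1.868 -3.923 -0.665
endloop
endfacet
facet normal 0.664 -0.726 0.179
outer loop
vertex -2.519 -4.409 -0.223
vertex -1.868 -3.923 -0.665
vertex -1.991 -3.811 0.245
endloop
endfacet
facet normal -0.469 -0.790 0.396
outer loop
vertex -3.336 -4.005 -0.384
vertex -2.519 -4.409 -0.223
vertex -2.898 -3.862 0.419
endloop
endfacet
facet normal -0.985 0.091 -0.144
outer loop
vertex -3.189 -3.269 -0.925
vertex -3.336 -4.005 -0.384
vertex -3.312 -3.157 -0.015
endloop
endfacet
facet normal -0.173 0.697 -0.696
outer loop
vertex -2.282 -3.218 -1.099
vertex -3.189 -3.269 -0.925
vertex -2.661 -2.671 -0.457
endloop
endfacet
facet normal 0.847 0.192 -0.496
outer loop
vertex -1.868 -3.923 -0.665
vertex -2.282 -3.218 -1.099
vertex -1.844 -3.075 -0.296
endloop
endfacet
facet normal -0.831 0.218 -0.512
outer loop
vertex -0.225 -0.581 1.337
vertex -0.764 -0.764 2.134
vertex -0.425 0.14 1.969
endloop
endfacet
facet normal 0.869 0.440 -0.227
outer loop
vertex -0.225 -0.581 1.337
vertex -0.425 0.14 1.969
vertex 0.424 -1.076 2.866
endloop
endfacet
facet normal -0.831 0.218 -0.511
outer loop
vertex -0.425 0.14 1.969
vertex -0.764 -0.764 2.134
vertex -0.964 -0.043 2.767
endloop
endfacet
facet normal 0.495 0.712 0.498
outer loop
vertex -0.425 0.14 1.969
vertex -0.964 -0.043 2.767
vertex 0.424 -1.076 2.866
endloop
endfacet
facet normal -0.831 0.218 -0.511
outer loop
vertex -0.964 -0.043 2.767
vertex -0.764 -0.764 2.134
vertex -1.303 -0.948 2.932
endloop
endfacet
facet normal 0.050 0.161 0.986
outer loop
vertex -0.964 -0.043 2.767
vertex -1.303 -0.948 2.932
vertex 0.424 -1.076 2.866
endloop
endfacet
facet normal -0.831 0.218 -0.511
outer loop
vertex -1.303 -0.948 2.932
vertex -0.764 -0.764 2.134
vertex -1.103 -1.669 2.299
endloop
endfacet
facet normal -0.021 -0.663 0.748
outer loop
vertex -1.303 -0.948 2.932
vertex -1.103 -1.669 2.299
vertex 0.424 -1.076 2.866
endloop
endfacet
facet normal -0.831 0.218 -0.512
outer loop
vertex -1.103 -1.669 2.299
vertex -0.764 -0.764 2.134
vertex -0.564 -1.485 1.502
endloop
endfacet
facet normal 0.354 -0.935 0.024
outer loop
vertex -1.103 -1.669 2.299
vertex -0.564 -1.485 1.502
vertex 0.424 -1.076 2.866
endloop
endfacet
facet normal -0.831 0.218 -0.512
outer loop
vertex -0.564 -1.485 1.502
vertex -0.764 -0.764 2.134
vertex -0.225 -0.581 1.337
endloop
endfacet
facet normal 0.799 -0.384 -0.463
outer loop
vertex -0.564 -1.485 1.502
vertex -0.225 -0.581 1.337
vertex 0.424 -1.076 2.866
endloop
endfacet

endsolid


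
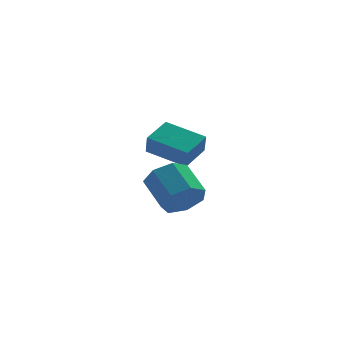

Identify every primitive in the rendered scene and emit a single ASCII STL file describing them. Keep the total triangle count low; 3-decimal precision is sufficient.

solid 
facet normal 0.229 -0.832 -0.506
outer loop
vertex 1.809 -3.574 0.152
vertex 0.922 -3.492 -0.385
vertex 1.857 -3.096 -0.612
endloop
endfacet
facet normal 0.972 0.168 0.166
outer loop
vertex 1.809 -3.574 0.152
vertex 1.857 -3.096 -0.612
vertex 1.404 -2.11 1.042
endloop
endfacet
facet normal 0.972 0.168 0.166
outer loop
vertex 1.404 -2.11 1.042
vertex 1.857 -3.096 -0.612
vertex 1.452 -1.632 0.278
endloop
endfacet
facet normal -0.230 0.832 0.506
outer loop
vertex 1.404 -2.11 1.042
vertex 1.452 -1.632 0.278
vertex 0.518 -2.028 0.505
endloop
endfacet
facet normal 0.229 -0.831 -0.506
outer loop
vertex 1.857 -3.096 -0.612
vertex 0.922 -3.492 -0.385
vertex 1.201 -2.916 -1.205
endloop
endfacet
facet normal 0.647 0.519 -0.559
outer loop
vertex 1.857 -3.096 -0.612
vertex 1.201 -2.916 -1.205
vertex 1.452 -1.632 0.278
endloop
endfacet
facet normal 0.647 0.519 -0.559
outer loop
vertex 1.452 -1.632 0.278
vertex 1.201 -2.916 -1.205
vertex 0.797 -1.453 -0.315
endloop
endfacet
facet normal -0.230 0.832 0.505
outer loop
vertex 1.452 -1.632 0.278
vertex 0.797 -1.453 -0.315
vertex 0.518 -2.028 0.505
endloop
endfacet
facet normal 0.230 -0.831 -0.506
outer loop
vertex 1.201 -2.916 -1.205
vertex 0.922 -3.492 -0.385
vertex 0.335 -3.17 -1.181
endloop
endfacet
facet normal -0.164 0.479 -0.862
outer loop
vertex 1.201 -2.916 -1.205
vertex 0.335 -3.17 -1.181
vertex 0.797 -1.453 -0.315
endloop
endfacet
facet normal -0.164 0.479 -0.862
outer loop
vertex 0.797 -1.453 -0.315
vertex 0.335 -3.17 -1.181
vertex -0.069 -1.706 -0.291
endloop
endfacet
facet normal -0.229 0.832 0.505
outer loop
vertex 0.797 -1.453 -0.315
vertex -0.069 -1.706 -0.291
vertex 0.518 -2.028 0.505
endloop
endfacet
facet normal 0.229 -0.832 -0.505
outer loop
vertex 0.335 -3.17 -1.181
vertex 0.922 -3.492 -0.385
vertex -0.089 -3.666 -0.557
endloop
endfacet
facet normal -0.853 0.079 -0.517
outer loop
vertex 0.335 -3.17 -1.181
vertex -0.089 -3.666 -0.557
vertex -0.069 -1.706 -0.291
endloop
endfacet
facet normal -0.853 0.079 -0.517
outer loop
vertex -0.069 -1.706 -0.291
vertex -0.089 -3.666 -0.557
vertex -0.493 -2.203 0.333
endloop
endfacet
facet normal -0.230 0.831 0.506
outer loop
vertex -0.069 -1.706 -0.291
vertex -0.493 -2.203 0.333
vertex 0.518 -2.028 0.505
endloop
endfacet
facet normal 0.229 -0.832 -0.506
outer loop
vertex -0.089 -3.666 -0.557
vertex 0.922 -3.492 -0.385
vertex 0.249 -4.031 0.196
endloop
endfacet
facet normal -0.898 -0.381 0.219
outer loop
vertex -0.089 -3.666 -0.557
vertex 0.249 -4.031 0.196
vertex -0.493 -2.203 0.333
endloop
endfacet
facet normal -0.898 -0.381 0.219
outer loop
vertex -0.493 -2.203 0.333
vertex 0.249 -4.031 0.196
vertex -0.155 -2.567 1.086
endloop
endfacet
facet normal -0.230 0.832 0.505
outer loop
vertex -0.493 -2.203 0.333
vertex -0.155 -2.567 1.086
vertex 0.518 -2.028 0.505
endloop
endfacet
facet normal 0.230 -0.832 -0.506
outer loop
vertex 0.249 -4.031 0.196
vertex 0.922 -3.492 -0.385
vertex 1.093 -3.99 0.512
endloop
endfacet
facet normal -0.268 -0.553 0.789
outer loop
vertex 0.249 -4.031 0.196
vertex 1.093 -3.99 0.512
vertex -0.155 -2.567 1.086
endloop
endfacet
facet normal -0.268 -0.553 0.789
outer loop
vertex -0.155 -2.567 1.086
vertex 1.093 -3.99 0.512
vertex 0.689 -2.526 1.402
endloop
endfacet
facet normal -0.230 0.832 0.506
outer loop
vertex -0.155 -2.567 1.086
vertex 0.689 -2.526 1.402
vertex 0.518 -2.028 0.505
endloop
endfacet
facet normal 0.229 -0.832 -0.506
outer loop
vertex 1.093 -3.99 0.512
vertex 0.922 -3.492 -0.385
vertex 1.809 -3.574 0.152
endloop
endfacet
facet normal 0.565 -0.309 0.765
outer loop
vertex 1.093 -3.99 0.512
vertex 1.809 -3.574 0.152
vertex 0.689 -2.526 1.402
endloop
endfacet
facet normal 0.565 -0.309 0.765
outer loop
vertex 0.689 -2.526 1.402
vertex 1.809 -3.574 0.152
vertex 1.404 -2.11 1.042
endloop
endfacet
facet normal -0.229 0.832 0.506
outer loop
vertex 0.689 -2.526 1.402
vertex 1.404 -2.11 1.042
vertex 0.518 -2.028 0.505
endloop
endfacet
facet normal -0.714 0.650 0.262
outer loop
vertex 0.575 1.663 1.282
vertex 1.658 2.648 1.79
vertex 0.625 2.117 0.293
endloop
endfacet
facet normal -0.699 -0.636 -0.327
outer loop
vertex 2.102 0.772 -0.25
vertex 0.575 1.663 1.282
vertex 0.625 2.117 0.293
endloop
endfacet
facet normal -0.713 0.650 0.261
outer loop
vertex 0.625 2.117 0.293
vertex 1.658 2.648 1.79
vertex 1.709 3.102 0.8
endloop
endfacet
facet normal 0.046 0.417 -0.908
outer loop
vertex 1.709 3.102 0.8
vertex 2.102 0.772 -0.25
vertex 0.625 2.117 0.293
endloop
endfacet
facet normal -0.046 -0.417 0.908
outer loop
vertex 0.575 1.663 1.282
vertex 3.135 1.303 1.247
vertex 1.658 2.648 1.79
endloop
endfacet
facet normal -0.699 -0.635 -0.327
outer loop
vertex 2.051 0.318 0.74
vertex 0.575 1.663 1.282
vertex 2.102 0.772 -0.25
endloop
endfacet
facet normal -0.046 -0.417 0.908
outer loop
vertex 2.051 0.318 0.74
vertex 3.135 1.303 1.247
vertex 0.575 1.663 1.282
endloop
endfacet
facet normal 0.699 0.636 0.327
outer loop
vertex 1.658 2.648 1.79
vertex 3.135 1.303 1.247
vertex 1.709 3.102 0.8
endloop
endfacet
facet normal 0.047 0.417 -0.908
outer loop
vertex 3.185 1.757 0.258
vertex 2.102 0.772 -0.25
vertex 1.709 3.102 0.8
endloop
endfacet
facet normal 0.699 0.636 0.327
outer loop
vertex 1.709 3.102 0.8
vertex 3.135 1.303 1.247
vertex 3.185 1.757 0.258
endloop
endfacet
facet normal 0.714 -0.650 -0.261
outer loop
vertex 3.185 1.757 0.258
vertex 2.051 0.318 0.74
vertex 2.102 0.772 -0.25
endloop
endfacet
facet normal 0.713 -0.650 -0.262
outer loop
vertex 3.135 1.303 1.247
vertex 2.051 0.318 0.74
vertex 3.185 1.757 0.258
endloop
endfacet

endsolid


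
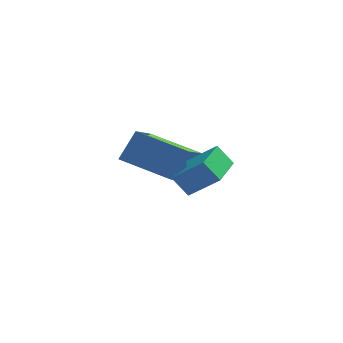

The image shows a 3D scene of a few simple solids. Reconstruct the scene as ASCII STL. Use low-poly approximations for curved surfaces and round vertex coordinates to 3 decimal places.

solid 
facet normal -0.381 -0.335 -0.862
outer loop
vertex -4.703 -1.08 -3.053
vertex -4.507 0.857 -3.892
vertex -2.734 -1.573 -3.732
endloop
endfacet
facet normal -0.092 -0.914 0.396
outer loop
vertex -2.193 -1.097 -2.508
vertex -4.703 -1.08 -3.053
vertex -2.734 -1.573 -3.732
endloop
endfacet
facet normal -0.381 -0.335 -0.862
outer loop
vertex -2.734 -1.573 -3.732
vertex -4.507 0.857 -3.892
vertex -2.538 0.365 -4.571
endloop
endfacet
facet normal 0.920 -0.230 -0.317
outer loop
vertex -2.538 0.365 -4.571
vertex -2.193 -1.097 -2.508
vertex -2.734 -1.573 -3.732
endloop
endfacet
facet normal -0.920 0.230 0.317
outer loop
vertex -4.703 -1.08 -3.053
vertex -3.966 1.333 -2.668
vertex -4.507 0.857 -3.892
endloop
endfacet
facet normal -0.092 -0.914 0.395
outer loop
vertex -4.162 -0.605 -1.829
vertex -4.703 -1.08 -3.053
vertex -2.193 -1.097 -2.508
endloop
endfacet
facet normal -0.920 0.230 0.317
outer loop
vertex -4.162 -0.605 -1.829
vertex -3.966 1.333 -2.668
vertex -4.703 -1.08 -3.053
endloop
endfacet
facet normal 0.092 0.914 -0.396
outer loop
vertex -4.507 0.857 -3.892
vertex -3.966 1.333 -2.668
vertex -2.538 0.365 -4.571
endloop
endfacet
facet normal 0.920 -0.230 -0.317
outer loop
vertex -1.997 0.84 -3.347
vertex -2.193 -1.097 -2.508
vertex -2.538 0.365 -4.571
endloop
endfacet
facet normal 0.092 0.914 -0.395
outer loop
vertex -2.538 0.365 -4.571
vertex -3.966 1.333 -2.668
vertex -1.997 0.84 -3.347
endloop
endfacet
facet normal 0.381 0.335 0.862
outer loop
vertex -1.997 0.84 -3.347
vertex -4.162 -0.605 -1.829
vertex -2.193 -1.097 -2.508
endloop
endfacet
facet normal 0.381 0.335 0.862
outer loop
vertex -3.966 1.333 -2.668
vertex -4.162 -0.605 -1.829
vertex -1.997 0.84 -3.347
endloop
endfacet
facet normal -0.606 0.052 0.794
outer loop
vertex -1.179 -4.502 -1.633
vertex -0.975 -2.553 -1.606
vertex -2.267 -4.377 -2.472
endloop
endfacet
facet normal -0.104 -0.995 -0.014
outer loop
vertex -1.685 -4.427 -3.234
vertex -1.179 -4.502 -1.633
vertex -2.267 -4.377 -2.472
endloop
endfacet
facet normal -0.606 0.052 0.794
outer loop
vertex -2.267 -4.377 -2.472
vertex -0.975 -2.553 -1.606
vertex -2.063 -2.427 -2.445
endloop
endfacet
facet normal -0.789 0.091 -0.608
outer loop
vertex -2.063 -2.427 -2.445
vertex -1.685 -4.427 -3.234
vertex -2.267 -4.377 -2.472
endloop
endfacet
facet normal 0.789 -0.091 0.608
outer loop
vertex -1.179 -4.502 -1.633
vertex -0.393 -2.603 -2.368
vertex -0.975 -2.553 -1.606
endloop
endfacet
facet normal -0.105 -0.994 -0.013
outer loop
vertex -0.597 -4.553 -2.395
vertex -1.179 -4.502 -1.633
vertex -1.685 -4.427 -3.234
endloop
endfacet
facet normal 0.788 -0.091 0.608
outer loop
vertex -0.597 -4.553 -2.395
vertex -0.393 -2.603 -2.368
vertex -1.179 -4.502 -1.633
endloop
endfacet
facet normal 0.104 0.994 0.014
outer loop
vertex -0.975 -2.553 -1.606
vertex -0.393 -2.603 -2.368
vertex -2.063 -2.427 -2.445
endloop
endfacet
facet normal -0.788 0.091 -0.608
outer loop
vertex -1.481 -2.478 -3.207
vertex -1.685 -4.427 -3.234
vertex -2.063 -2.427 -2.445
endloop
endfacet
facet normal 0.104 0.994 0.013
outer loop
vertex -2.063 -2.427 -2.445
vertex -0.393 -2.603 -2.368
vertex -1.481 -2.478 -3.207
endloop
endfacet
facet normal 0.606 -0.052 -0.794
outer loop
vertex -1.481 -2.478 -3.207
vertex -0.597 -4.553 -2.395
vertex -1.685 -4.427 -3.234
endloop
endfacet
facet normal 0.606 -0.052 -0.794
outer loop
vertex -0.393 -2.603 -2.368
vertex -0.597 -4.553 -2.395
vertex -1.481 -2.478 -3.207
endloop
endfacet

endsolid


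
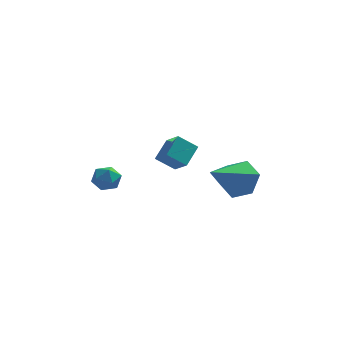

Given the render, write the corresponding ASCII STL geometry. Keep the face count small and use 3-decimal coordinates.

solid 
facet normal -0.870 0.476 0.127
outer loop
vertex -4.161 -0.572 0.692
vertex -4.502 -1.163 0.569
vertex -4.317 -0.997 1.217
endloop
endfacet
facet normal -0.358 0.775 0.521
outer loop
vertex -4.161 -0.572 0.692
vertex -4.317 -0.997 1.217
vertex -3.694 -0.692 1.191
endloop
endfacet
facet normal 0.165 0.983 0.082
outer loop
vertex -4.161 -0.572 0.692
vertex -3.694 -0.692 1.191
vertex -3.494 -0.67 0.527
endloop
endfacet
facet normal -0.025 0.812 -0.583
outer loop
vertex -4.161 -0.572 0.692
vertex -3.494 -0.67 0.527
vertex -3.993 -0.961 0.143
endloop
endfacet
facet normal -0.664 0.499 -0.557
outer loop
vertex -4.161 -0.572 0.692
vertex -3.993 -0.961 0.143
vertex -4.502 -1.163 0.569
endloop
endfacet
facet normal -0.094 0.274 0.957
outer loop
vertex -3.694 -0.692 1.191
vertex -4.317 -0.997 1.217
vertex -3.747 -1.359 1.377
endloop
endfacet
facet normal -0.925 -0.210 0.318
outer loop
vertex -4.317 -0.997 1.217
vertex -4.502 -1.163 0.569
vertex -4.246 -1.65 0.993
endloop
endfacet
facet normal -0.591 -0.173 -0.788
outer loop
vertex -4.502 -1.163 0.569
vertex -3.993 -0.961 0.143
vertex -4.046 -1.628 0.329
endloop
endfacet
facet normal 0.445 0.333 -0.831
outer loop
vertex -3.993 -0.961 0.143
vertex -3.494 -0.67 0.527
vertex -3.423 -1.323 0.303
endloop
endfacet
facet normal 0.753 0.611 0.247
outer loop
vertex -3.494 -0.67 0.527
vertex -3.694 -0.692 1.191
vertex -3.238 -1.157 0.951
endloop
endfacet
facet normal 0.025 -0.812 0.583
outer loop
vertex -3.579 -1.748 0.828
vertex -3.747 -1.359 1.377
vertex -4.246 -1.65 0.993
endloop
endfacet
facet normal -0.165 -0.983 -0.082
outer loop
vertex -3.579 -1.748 0.828
vertex -4.246 -1.65 0.993
vertex -4.046 -1.628 0.329
endloop
endfacet
facet normal 0.358 -0.775 -0.521
outer loop
vertex -3.579 -1.748 0.828
vertex -4.046 -1.628 0.329
vertex -3.423 -1.323 0.303
endloop
endfacet
facet normal 0.870 -0.476 -0.127
outer loop
vertex -3.579 -1.748 0.828
vertex -3.423 -1.323 0.303
vertex -3.238 -1.157 0.951
endloop
endfacet
facet normal 0.664 -0.499 0.557
outer loop
vertex -3.579 -1.748 0.828
vertex -3.238 -1.157 0.951
vertex -3.747 -1.359 1.377
endloop
endfacet
facet normal -0.445 -0.333 0.831
outer loop
vertex -4.246 -1.65 0.993
vertex -3.747 -1.359 1.377
vertex -4.317 -0.997 1.217
endloop
endfacet
facet normal -0.753 -0.611 -0.247
outer loop
vertex -4.046 -1.628 0.329
vertex -4.246 -1.65 0.993
vertex -4.502 -1.163 0.569
endloop
endfacet
facet normal 0.094 -0.274 -0.957
outer loop
vertex -3.423 -1.323 0.303
vertex -4.046 -1.628 0.329
vertex -3.993 -0.961 0.143
endloop
endfacet
facet normal 0.925 0.210 -0.318
outer loop
vertex -3.238 -1.157 0.951
vertex -3.423 -1.323 0.303
vertex -3.494 -0.67 0.527
endloop
endfacet
facet normal 0.591 0.173 0.788
outer loop
vertex -3.747 -1.359 1.377
vertex -3.238 -1.157 0.951
vertex -3.694 -0.692 1.191
endloop
endfacet
facet normal -0.793 -0.053 0.607
outer loop
vertex -1.377 -1.335 2.327
vertex -0.95 -0.45 2.961
vertex -1.895 -0.645 1.711
endloop
endfacet
facet normal -0.365 -0.757 -0.542
outer loop
vertex -1.07 -0.59 1.079
vertex -1.377 -1.335 2.327
vertex -1.895 -0.645 1.711
endloop
endfacet
facet normal -0.793 -0.052 0.607
outer loop
vertex -1.895 -0.645 1.711
vertex -0.95 -0.45 2.961
vertex -1.467 0.241 2.345
endloop
endfacet
facet normal -0.488 0.651 -0.581
outer loop
vertex -1.467 0.241 2.345
vertex -1.07 -0.59 1.079
vertex -1.895 -0.645 1.711
endloop
endfacet
facet normal 0.488 -0.652 0.581
outer loop
vertex -1.377 -1.335 2.327
vertex -0.125 -0.395 2.329
vertex -0.95 -0.45 2.961
endloop
endfacet
facet normal -0.366 -0.757 -0.542
outer loop
vertex -0.553 -1.281 1.695
vertex -1.377 -1.335 2.327
vertex -1.07 -0.59 1.079
endloop
endfacet
facet normal 0.488 -0.651 0.581
outer loop
vertex -0.553 -1.281 1.695
vertex -0.125 -0.395 2.329
vertex -1.377 -1.335 2.327
endloop
endfacet
facet normal 0.365 0.757 0.542
outer loop
vertex -0.95 -0.45 2.961
vertex -0.125 -0.395 2.329
vertex -1.467 0.241 2.345
endloop
endfacet
facet normal -0.488 0.652 -0.581
outer loop
vertex -0.643 0.295 1.713
vertex -1.07 -0.59 1.079
vertex -1.467 0.241 2.345
endloop
endfacet
facet normal 0.365 0.757 0.541
outer loop
vertex -1.467 0.241 2.345
vertex -0.125 -0.395 2.329
vertex -0.643 0.295 1.713
endloop
endfacet
facet normal 0.793 0.052 -0.607
outer loop
vertex -0.643 0.295 1.713
vertex -0.553 -1.281 1.695
vertex -1.07 -0.59 1.079
endloop
endfacet
facet normal 0.792 0.052 -0.608
outer loop
vertex -0.125 -0.395 2.329
vertex -0.553 -1.281 1.695
vertex -0.643 0.295 1.713
endloop
endfacet
facet normal 0.547 0.650 -0.528
outer loop
vertex 2.441 -0.38 0.74
vertex 1.599 -0.059 0.262
vertex 1.899 0.391 1.127
endloop
endfacet
facet normal 0.394 -0.175 0.902
outer loop
vertex 2.441 -0.38 0.74
vertex 1.899 0.391 1.127
vertex 0.401 -1.481 1.418
endloop
endfacet
facet normal 0.547 0.650 -0.528
outer loop
vertex 1.899 0.391 1.127
vertex 1.599 -0.059 0.262
vertex 1.057 0.713 0.65
endloop
endfacet
facet normal -0.332 0.399 0.855
outer loop
vertex 1.899 0.391 1.127
vertex 1.057 0.713 0.65
vertex 0.401 -1.481 1.418
endloop
endfacet
facet normal 0.547 0.650 -0.528
outer loop
vertex 1.057 0.713 0.65
vertex 1.599 -0.059 0.262
vertex 0.757 0.263 -0.215
endloop
endfacet
facet normal -0.931 0.331 0.151
outer loop
vertex 1.057 0.713 0.65
vertex 0.757 0.263 -0.215
vertex 0.401 -1.481 1.418
endloop
endfacet
facet normal 0.547 0.650 -0.527
outer loop
vertex 0.757 0.263 -0.215
vertex 1.599 -0.059 0.262
vertex 1.3 -0.509 -0.603
endloop
endfacet
facet normal -0.804 -0.311 -0.507
outer loop
vertex 0.757 0.263 -0.215
vertex 1.3 -0.509 -0.603
vertex 0.401 -1.481 1.418
endloop
endfacet
facet normal 0.548 0.650 -0.527
outer loop
vertex 1.3 -0.509 -0.603
vertex 1.599 -0.059 0.262
vertex 2.142 -0.831 -0.125
endloop
endfacet
facet normal -0.077 -0.885 -0.460
outer loop
vertex 1.3 -0.509 -0.603
vertex 2.142 -0.831 -0.125
vertex 0.401 -1.481 1.418
endloop
endfacet
facet normal 0.547 0.650 -0.528
outer loop
vertex 2.142 -0.831 -0.125
vertex 1.599 -0.059 0.262
vertex 2.441 -0.38 0.74
endloop
endfacet
facet normal 0.522 -0.817 0.245
outer loop
vertex 2.142 -0.831 -0.125
vertex 2.441 -0.38 0.74
vertex 0.401 -1.481 1.418
endloop
endfacet

endsolid
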